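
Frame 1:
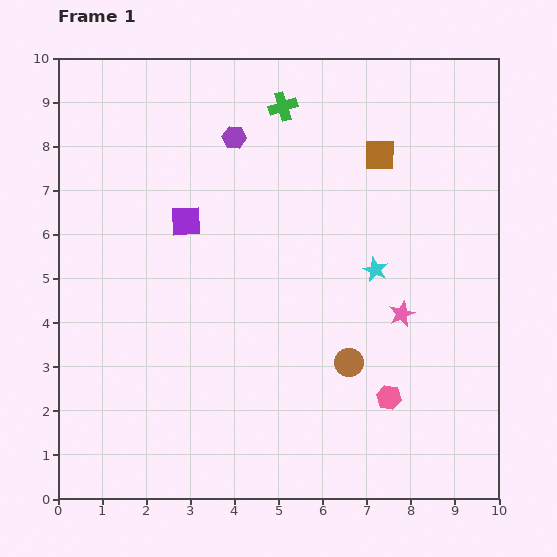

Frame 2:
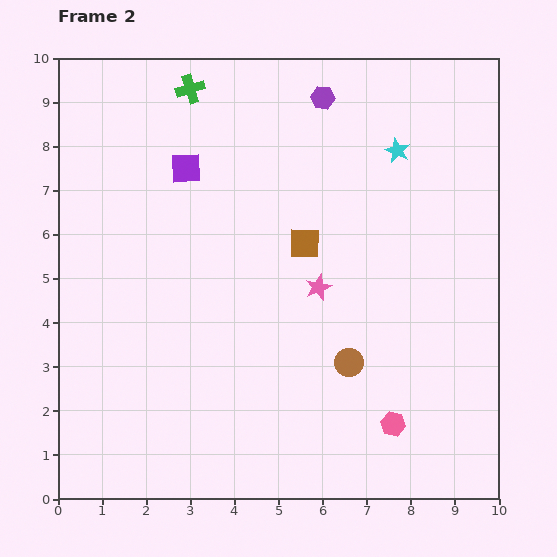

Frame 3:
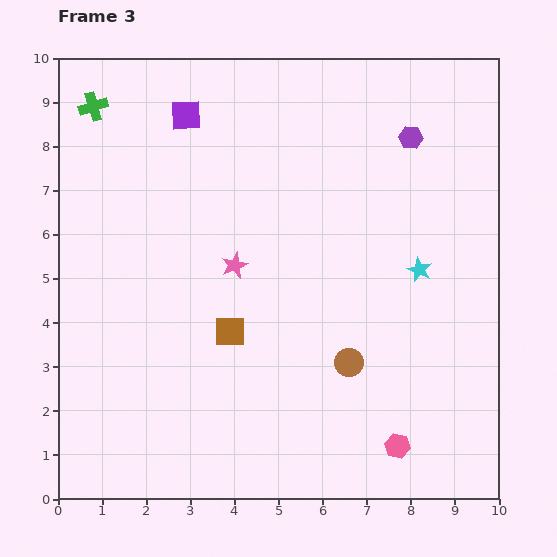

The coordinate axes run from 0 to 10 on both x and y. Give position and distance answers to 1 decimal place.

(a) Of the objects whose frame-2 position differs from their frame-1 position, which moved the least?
the pink hexagon

(moved 0.6)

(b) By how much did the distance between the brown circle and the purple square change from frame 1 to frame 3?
+1.8

Distance in frame 1: 4.9. Distance in frame 3: 6.7.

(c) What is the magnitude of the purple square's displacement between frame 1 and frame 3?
2.4

The purple square moved from (2.9, 6.3) to (2.9, 8.7), a distance of √(0.0² + 2.4²) ≈ 2.4.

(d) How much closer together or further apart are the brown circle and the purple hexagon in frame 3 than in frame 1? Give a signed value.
-0.4

Distance in frame 1: 5.7. Distance in frame 3: 5.3.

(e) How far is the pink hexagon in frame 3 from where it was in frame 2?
0.5

The pink hexagon moved from (7.6, 1.7) to (7.7, 1.2), a distance of √(0.1² + 0.5²) ≈ 0.5.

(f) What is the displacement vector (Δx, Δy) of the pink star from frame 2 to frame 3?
(-1.9, 0.5)

The pink star was at (5.9, 4.8) in frame 2 and (4.0, 5.3) in frame 3.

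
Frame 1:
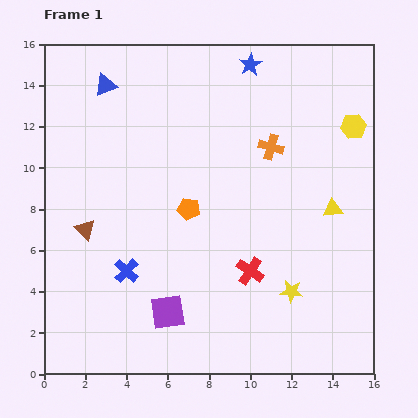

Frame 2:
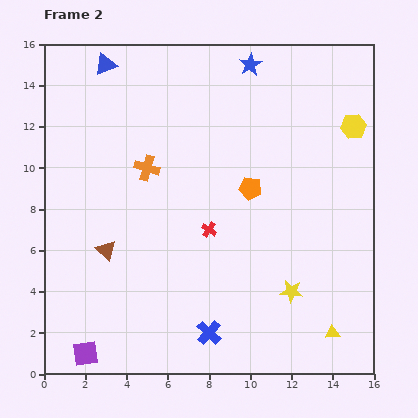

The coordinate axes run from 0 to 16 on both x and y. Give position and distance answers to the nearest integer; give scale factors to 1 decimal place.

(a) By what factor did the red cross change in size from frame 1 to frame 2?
0.6×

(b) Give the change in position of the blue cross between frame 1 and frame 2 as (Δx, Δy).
(4, -3)

The blue cross was at (4, 5) in frame 1 and (8, 2) in frame 2.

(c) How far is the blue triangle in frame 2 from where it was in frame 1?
1

The blue triangle moved from (3, 14) to (3, 15), a distance of √(0² + 1²) ≈ 1.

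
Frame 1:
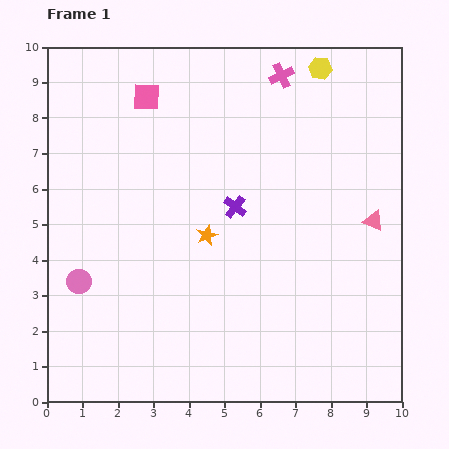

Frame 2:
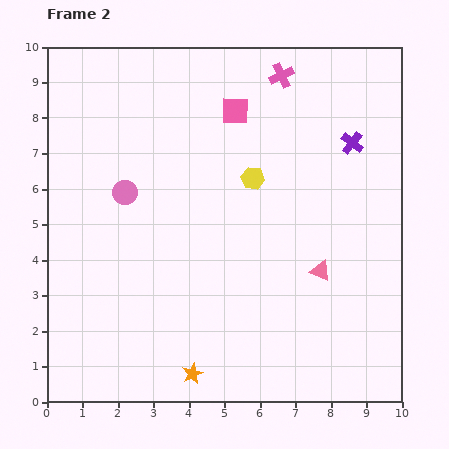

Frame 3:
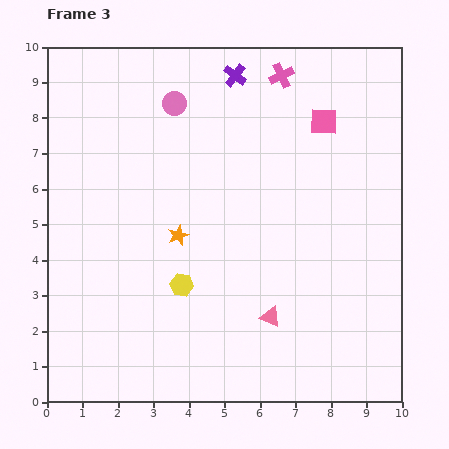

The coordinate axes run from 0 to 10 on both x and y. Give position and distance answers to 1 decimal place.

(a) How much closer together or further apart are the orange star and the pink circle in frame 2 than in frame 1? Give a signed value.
+1.6

Distance in frame 1: 3.8. Distance in frame 2: 5.4.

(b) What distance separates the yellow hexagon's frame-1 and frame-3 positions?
7.2

The yellow hexagon moved from (7.7, 9.4) to (3.8, 3.3), a distance of √(3.9² + 6.1²) ≈ 7.2.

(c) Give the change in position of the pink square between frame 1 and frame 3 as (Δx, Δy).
(5.0, -0.7)

The pink square was at (2.8, 8.6) in frame 1 and (7.8, 7.9) in frame 3.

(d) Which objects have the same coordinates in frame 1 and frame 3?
the pink cross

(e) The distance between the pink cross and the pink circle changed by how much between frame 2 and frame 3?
-2.4

Distance in frame 2: 5.5. Distance in frame 3: 3.1.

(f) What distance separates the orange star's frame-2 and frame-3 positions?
3.9

The orange star moved from (4.1, 0.8) to (3.7, 4.7), a distance of √(0.4² + 3.9²) ≈ 3.9.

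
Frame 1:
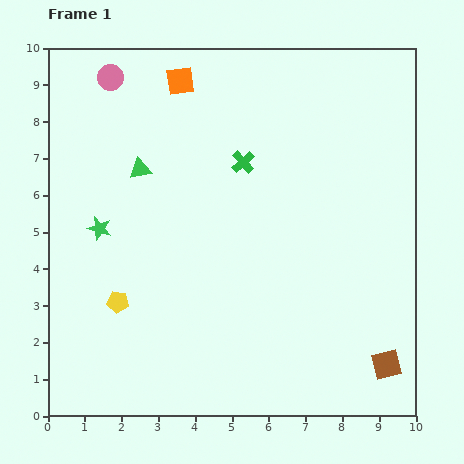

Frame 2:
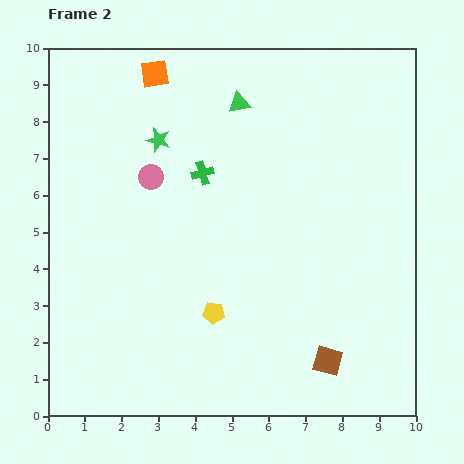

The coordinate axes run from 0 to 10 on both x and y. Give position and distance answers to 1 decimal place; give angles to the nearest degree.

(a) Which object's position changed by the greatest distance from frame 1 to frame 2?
the green triangle

(moved 3.2; next 2.9)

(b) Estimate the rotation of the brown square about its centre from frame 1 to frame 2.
30° clockwise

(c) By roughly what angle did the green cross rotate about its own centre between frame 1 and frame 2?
26° clockwise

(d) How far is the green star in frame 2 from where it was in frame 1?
2.9

The green star moved from (1.4, 5.1) to (3.0, 7.5), a distance of √(1.6² + 2.4²) ≈ 2.9.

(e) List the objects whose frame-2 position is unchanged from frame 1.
none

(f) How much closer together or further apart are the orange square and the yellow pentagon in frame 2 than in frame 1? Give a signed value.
+0.5

Distance in frame 1: 6.2. Distance in frame 2: 6.7.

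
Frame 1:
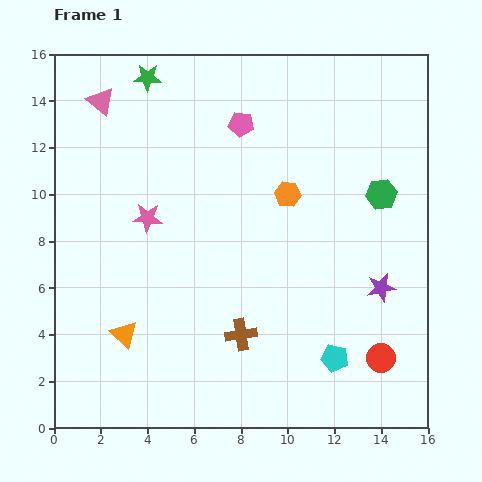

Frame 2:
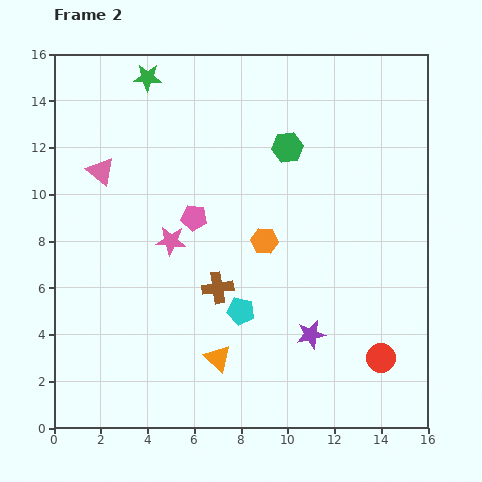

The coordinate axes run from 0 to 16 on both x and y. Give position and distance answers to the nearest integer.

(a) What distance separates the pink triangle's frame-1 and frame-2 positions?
3

The pink triangle moved from (2, 14) to (2, 11), a distance of √(0² + 3²) ≈ 3.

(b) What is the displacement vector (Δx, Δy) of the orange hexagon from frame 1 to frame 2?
(-1, -2)

The orange hexagon was at (10, 10) in frame 1 and (9, 8) in frame 2.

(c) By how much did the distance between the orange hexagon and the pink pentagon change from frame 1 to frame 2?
-1

Distance in frame 1: 4. Distance in frame 2: 3.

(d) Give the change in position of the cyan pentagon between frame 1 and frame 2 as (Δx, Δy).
(-4, 2)

The cyan pentagon was at (12, 3) in frame 1 and (8, 5) in frame 2.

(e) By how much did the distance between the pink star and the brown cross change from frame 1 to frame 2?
-3

Distance in frame 1: 6. Distance in frame 2: 3.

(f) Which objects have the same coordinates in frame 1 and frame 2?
the green star, the red circle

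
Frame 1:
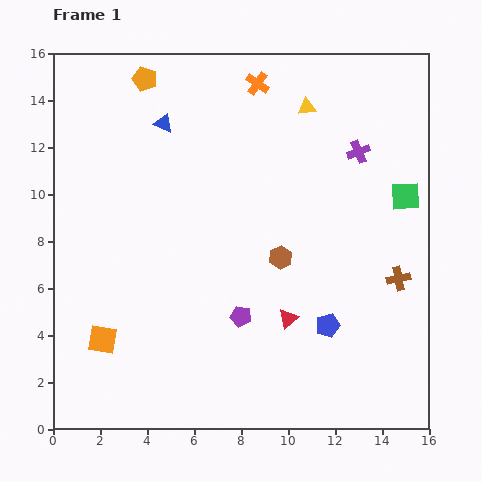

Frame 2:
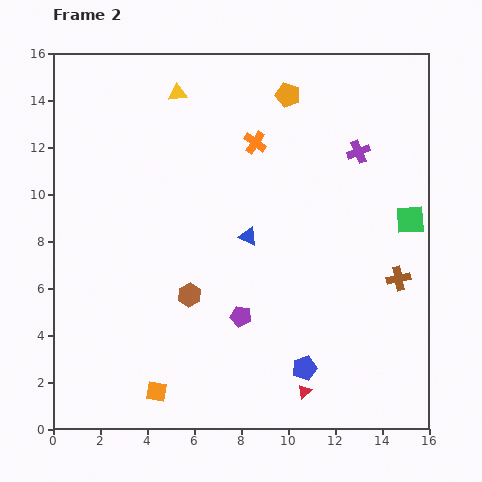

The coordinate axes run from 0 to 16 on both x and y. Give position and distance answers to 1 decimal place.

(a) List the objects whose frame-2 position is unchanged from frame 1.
the purple pentagon, the purple cross, the brown cross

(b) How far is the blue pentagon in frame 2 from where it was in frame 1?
2.1

The blue pentagon moved from (11.7, 4.4) to (10.7, 2.6), a distance of √(1.0² + 1.8²) ≈ 2.1.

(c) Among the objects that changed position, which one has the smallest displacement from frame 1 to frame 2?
the green square

(moved 1.0)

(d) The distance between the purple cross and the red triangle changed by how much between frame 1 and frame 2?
+2.8

Distance in frame 1: 7.7. Distance in frame 2: 10.5.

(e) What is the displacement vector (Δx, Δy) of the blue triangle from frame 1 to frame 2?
(3.6, -4.8)

The blue triangle was at (4.7, 13.0) in frame 1 and (8.3, 8.2) in frame 2.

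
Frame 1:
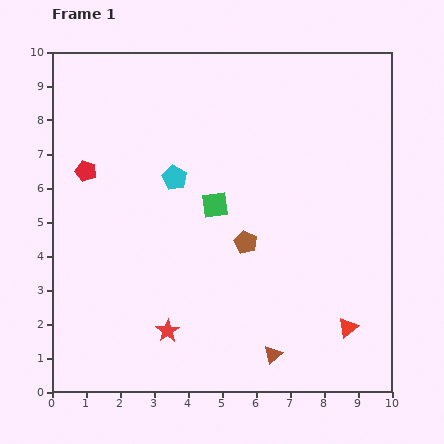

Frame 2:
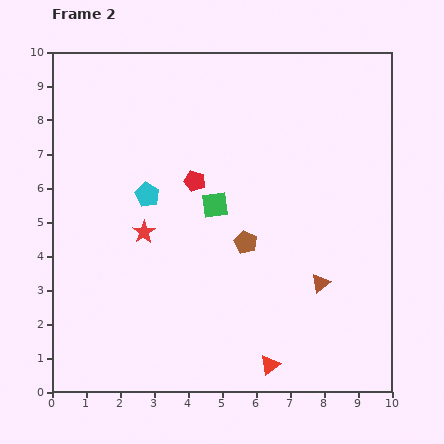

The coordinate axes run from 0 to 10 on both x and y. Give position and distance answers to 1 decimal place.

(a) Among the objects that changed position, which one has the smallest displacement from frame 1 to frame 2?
the cyan pentagon

(moved 0.9)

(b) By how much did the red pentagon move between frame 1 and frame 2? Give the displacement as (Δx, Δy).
(3.2, -0.3)

The red pentagon was at (1.0, 6.5) in frame 1 and (4.2, 6.2) in frame 2.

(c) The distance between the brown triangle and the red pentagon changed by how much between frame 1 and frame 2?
-2.9

Distance in frame 1: 7.7. Distance in frame 2: 4.8.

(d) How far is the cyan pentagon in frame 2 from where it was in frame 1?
0.9

The cyan pentagon moved from (3.6, 6.3) to (2.8, 5.8), a distance of √(0.8² + 0.5²) ≈ 0.9.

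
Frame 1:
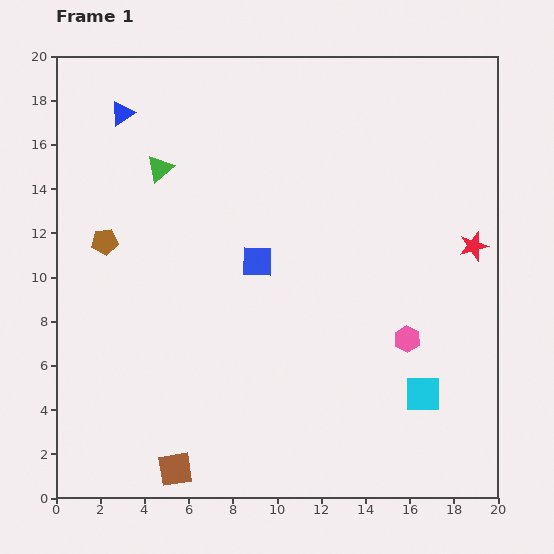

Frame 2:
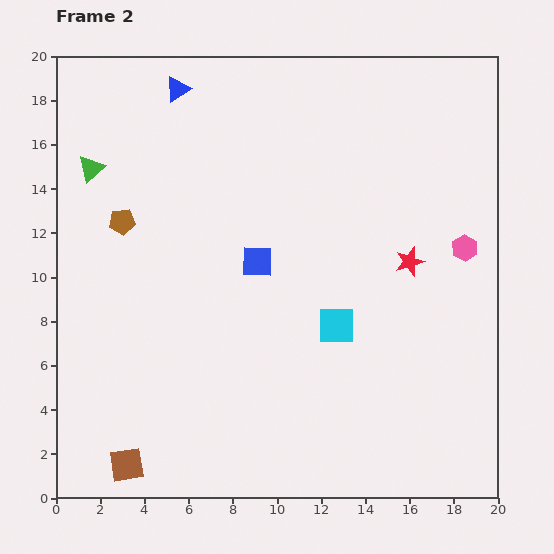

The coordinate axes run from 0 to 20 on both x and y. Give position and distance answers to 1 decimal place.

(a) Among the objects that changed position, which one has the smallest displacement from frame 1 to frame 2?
the brown pentagon

(moved 1.2)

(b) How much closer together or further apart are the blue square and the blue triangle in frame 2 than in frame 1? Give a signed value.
-0.5

Distance in frame 1: 9.1. Distance in frame 2: 8.6.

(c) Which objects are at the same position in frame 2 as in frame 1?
the blue square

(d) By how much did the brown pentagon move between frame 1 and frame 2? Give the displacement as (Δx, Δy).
(0.8, 0.9)

The brown pentagon was at (2.2, 11.6) in frame 1 and (3.0, 12.5) in frame 2.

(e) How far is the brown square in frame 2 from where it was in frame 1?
2.2

The brown square moved from (5.4, 1.3) to (3.2, 1.5), a distance of √(2.2² + 0.2²) ≈ 2.2.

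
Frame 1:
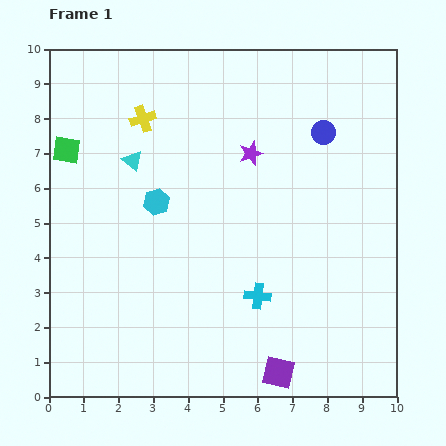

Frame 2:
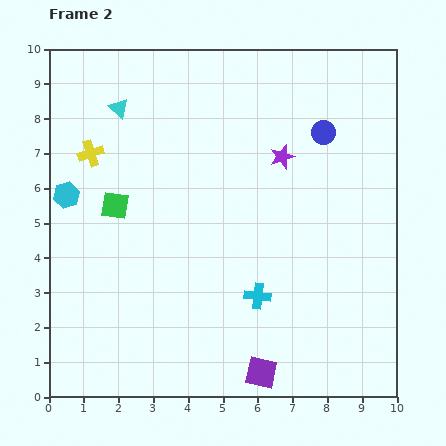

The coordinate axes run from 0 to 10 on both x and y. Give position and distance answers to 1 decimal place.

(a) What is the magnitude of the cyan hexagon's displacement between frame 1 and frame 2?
2.6

The cyan hexagon moved from (3.1, 5.6) to (0.5, 5.8), a distance of √(2.6² + 0.2²) ≈ 2.6.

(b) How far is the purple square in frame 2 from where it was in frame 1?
0.5

The purple square moved from (6.6, 0.7) to (6.1, 0.7), a distance of √(0.5² + 0.0²) ≈ 0.5.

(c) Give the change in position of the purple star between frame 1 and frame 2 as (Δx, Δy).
(0.9, -0.1)

The purple star was at (5.8, 7.0) in frame 1 and (6.7, 6.9) in frame 2.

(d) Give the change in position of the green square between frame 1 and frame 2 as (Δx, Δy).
(1.4, -1.6)

The green square was at (0.5, 7.1) in frame 1 and (1.9, 5.5) in frame 2.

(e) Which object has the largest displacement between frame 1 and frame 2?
the cyan hexagon

(moved 2.6; next 2.1)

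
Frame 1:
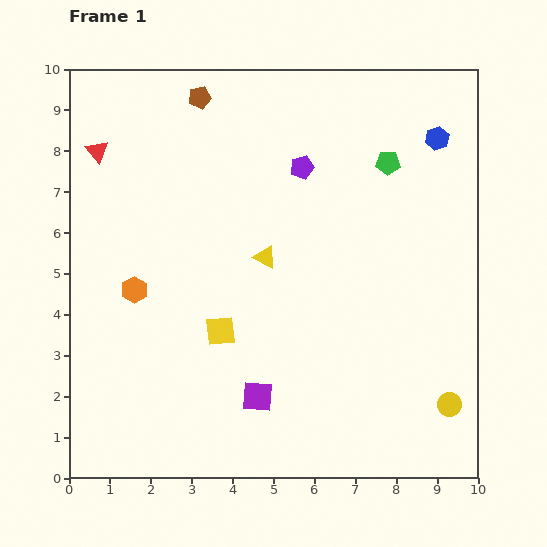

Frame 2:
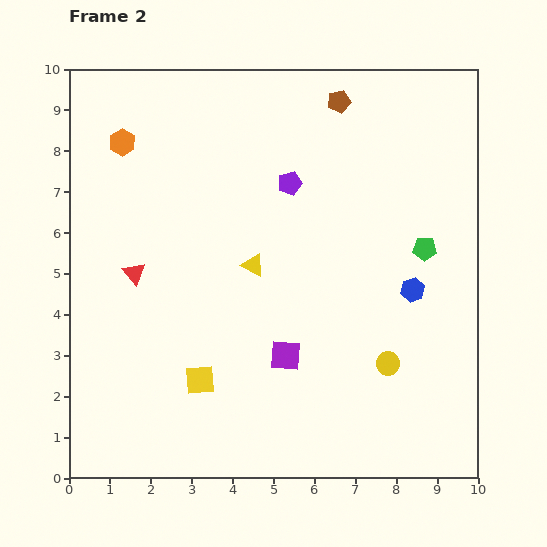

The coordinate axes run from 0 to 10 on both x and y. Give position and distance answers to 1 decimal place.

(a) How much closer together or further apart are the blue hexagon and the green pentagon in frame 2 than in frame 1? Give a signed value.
-0.3

Distance in frame 1: 1.3. Distance in frame 2: 1.0.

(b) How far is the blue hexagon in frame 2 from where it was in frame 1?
3.7

The blue hexagon moved from (9.0, 8.3) to (8.4, 4.6), a distance of √(0.6² + 3.7²) ≈ 3.7.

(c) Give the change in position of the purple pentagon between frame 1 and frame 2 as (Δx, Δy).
(-0.3, -0.4)

The purple pentagon was at (5.7, 7.6) in frame 1 and (5.4, 7.2) in frame 2.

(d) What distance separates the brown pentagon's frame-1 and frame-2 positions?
3.4

The brown pentagon moved from (3.2, 9.3) to (6.6, 9.2), a distance of √(3.4² + 0.1²) ≈ 3.4.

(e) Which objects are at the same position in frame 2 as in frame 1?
none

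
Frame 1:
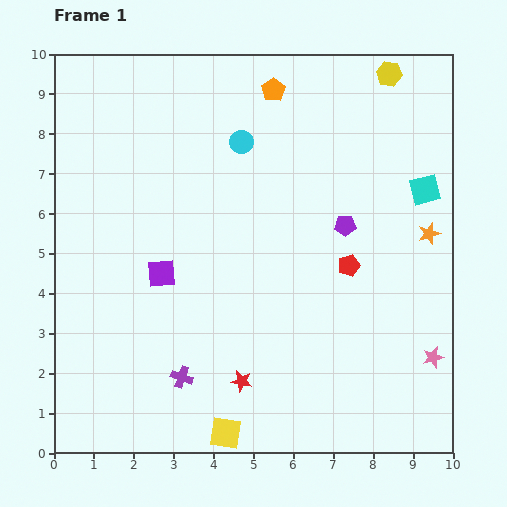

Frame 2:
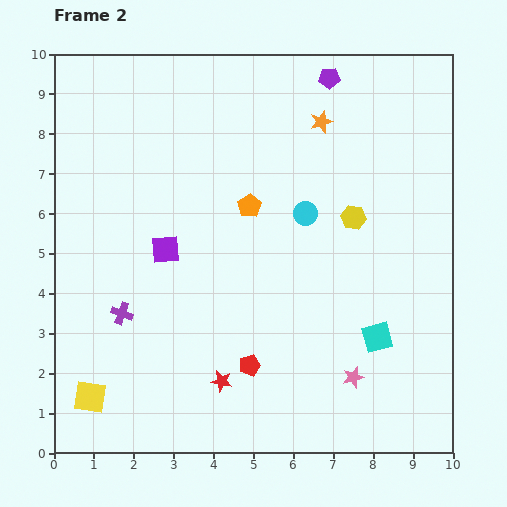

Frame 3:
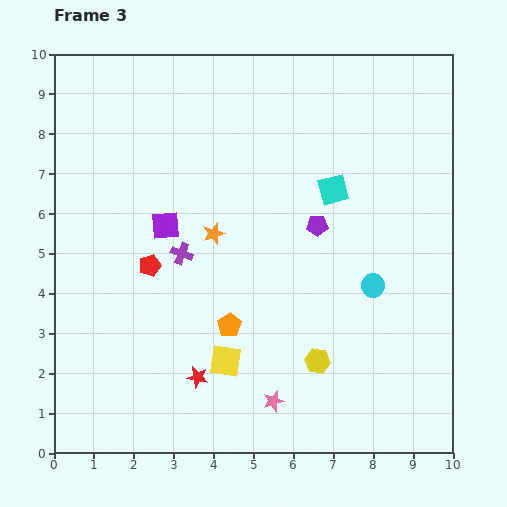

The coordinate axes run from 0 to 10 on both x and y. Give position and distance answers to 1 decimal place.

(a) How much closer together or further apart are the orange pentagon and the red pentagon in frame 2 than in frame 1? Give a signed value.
-0.8

Distance in frame 1: 4.8. Distance in frame 2: 4.0.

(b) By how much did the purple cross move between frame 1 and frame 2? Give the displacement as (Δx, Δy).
(-1.5, 1.6)

The purple cross was at (3.2, 1.9) in frame 1 and (1.7, 3.5) in frame 2.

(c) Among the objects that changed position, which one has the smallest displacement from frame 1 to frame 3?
the purple pentagon

(moved 0.7)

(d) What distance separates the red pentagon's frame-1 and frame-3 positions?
5.0

The red pentagon moved from (7.4, 4.7) to (2.4, 4.7), a distance of √(5.0² + 0.0²) ≈ 5.0.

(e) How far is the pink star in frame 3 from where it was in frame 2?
2.1

The pink star moved from (7.5, 1.9) to (5.5, 1.3), a distance of √(2.0² + 0.6²) ≈ 2.1.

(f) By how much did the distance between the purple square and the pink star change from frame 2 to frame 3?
-0.5

Distance in frame 2: 5.7. Distance in frame 3: 5.2.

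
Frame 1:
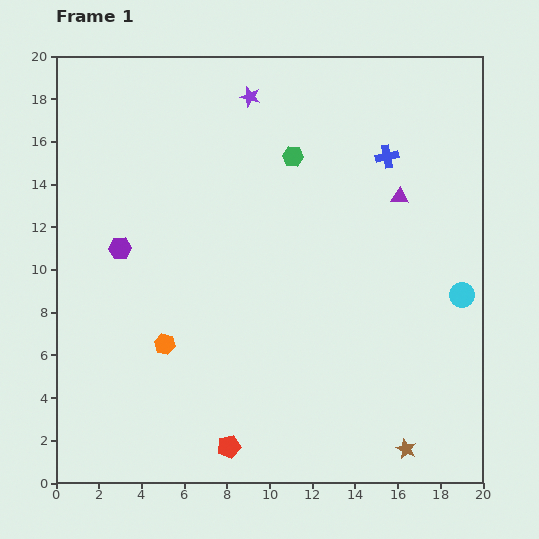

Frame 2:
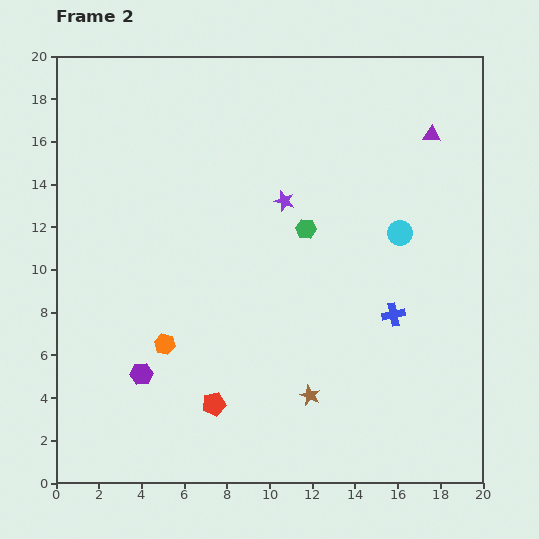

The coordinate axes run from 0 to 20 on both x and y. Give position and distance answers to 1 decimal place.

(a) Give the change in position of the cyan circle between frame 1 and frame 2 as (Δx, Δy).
(-2.9, 2.9)

The cyan circle was at (19.0, 8.8) in frame 1 and (16.1, 11.7) in frame 2.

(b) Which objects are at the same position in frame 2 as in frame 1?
the orange hexagon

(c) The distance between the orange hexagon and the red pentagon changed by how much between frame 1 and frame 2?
-2.1

Distance in frame 1: 5.7. Distance in frame 2: 3.6.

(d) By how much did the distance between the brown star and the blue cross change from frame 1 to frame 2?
-8.3

Distance in frame 1: 13.7. Distance in frame 2: 5.4.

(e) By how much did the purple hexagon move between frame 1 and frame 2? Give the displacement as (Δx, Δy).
(1.0, -5.9)

The purple hexagon was at (3.0, 11.0) in frame 1 and (4.0, 5.1) in frame 2.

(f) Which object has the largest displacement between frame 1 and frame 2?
the blue cross

(moved 7.4; next 6.0)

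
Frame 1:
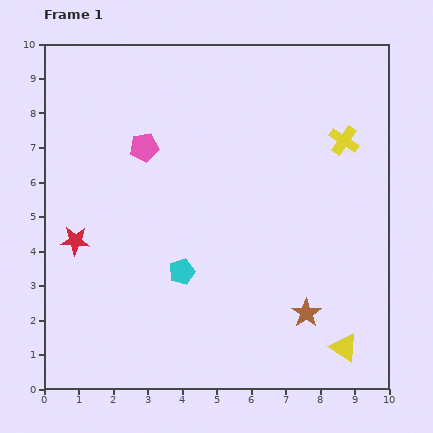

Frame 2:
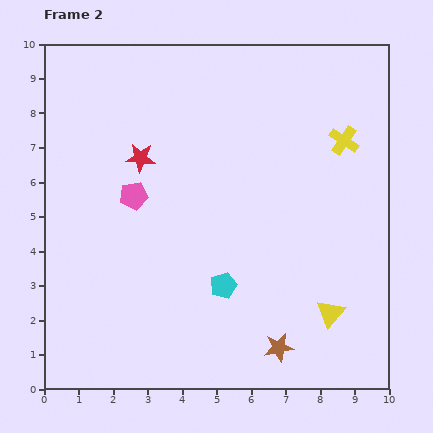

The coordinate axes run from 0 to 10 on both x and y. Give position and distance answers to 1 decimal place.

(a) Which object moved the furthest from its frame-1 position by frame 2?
the red star

(moved 3.1; next 1.4)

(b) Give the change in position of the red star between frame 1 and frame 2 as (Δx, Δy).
(1.9, 2.4)

The red star was at (0.9, 4.3) in frame 1 and (2.8, 6.7) in frame 2.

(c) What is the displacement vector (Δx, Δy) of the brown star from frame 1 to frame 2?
(-0.8, -1.0)

The brown star was at (7.6, 2.2) in frame 1 and (6.8, 1.2) in frame 2.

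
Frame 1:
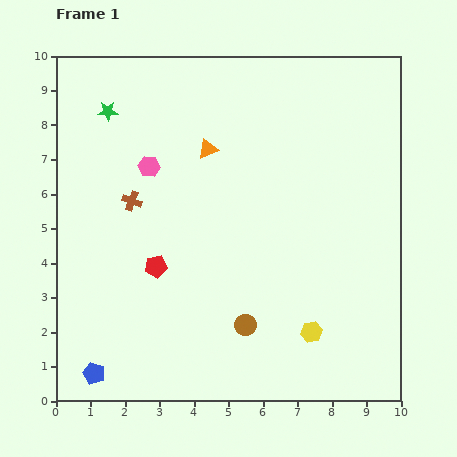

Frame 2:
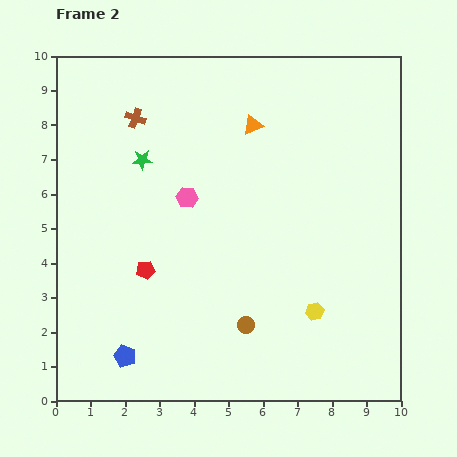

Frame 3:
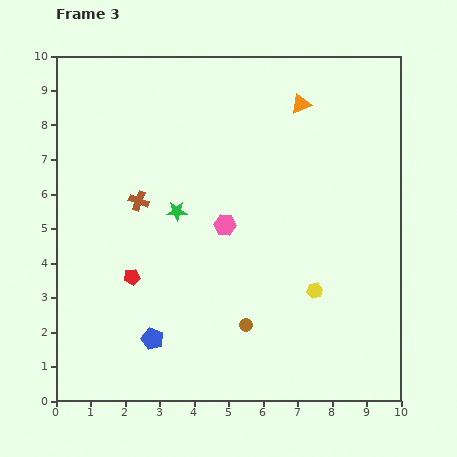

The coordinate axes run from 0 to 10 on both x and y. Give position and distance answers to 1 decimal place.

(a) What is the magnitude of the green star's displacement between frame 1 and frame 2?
1.7

The green star moved from (1.5, 8.4) to (2.5, 7.0), a distance of √(1.0² + 1.4²) ≈ 1.7.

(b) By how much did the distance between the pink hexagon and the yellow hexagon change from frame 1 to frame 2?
-1.7

Distance in frame 1: 6.7. Distance in frame 2: 5.0.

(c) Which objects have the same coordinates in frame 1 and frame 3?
the brown circle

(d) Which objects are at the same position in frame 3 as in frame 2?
the brown circle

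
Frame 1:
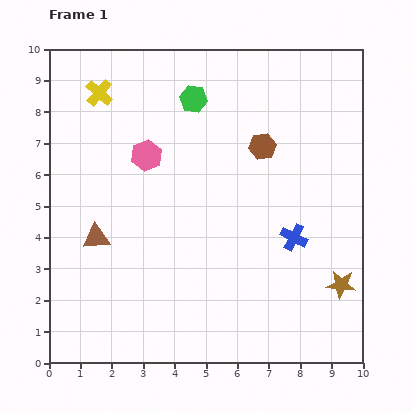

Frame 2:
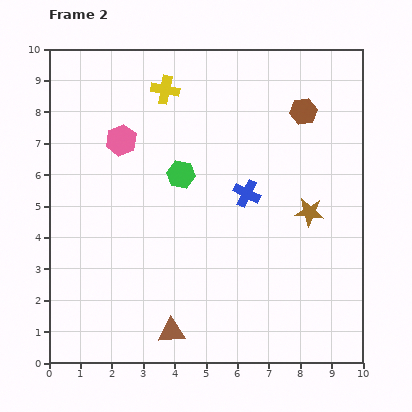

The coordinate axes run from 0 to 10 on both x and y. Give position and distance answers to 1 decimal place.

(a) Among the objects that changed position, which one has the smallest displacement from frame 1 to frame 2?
the pink hexagon

(moved 0.9)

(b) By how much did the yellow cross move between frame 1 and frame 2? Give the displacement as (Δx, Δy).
(2.1, 0.1)

The yellow cross was at (1.6, 8.6) in frame 1 and (3.7, 8.7) in frame 2.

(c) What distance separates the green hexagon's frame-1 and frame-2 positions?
2.4

The green hexagon moved from (4.6, 8.4) to (4.2, 6.0), a distance of √(0.4² + 2.4²) ≈ 2.4.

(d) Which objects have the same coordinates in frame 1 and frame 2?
none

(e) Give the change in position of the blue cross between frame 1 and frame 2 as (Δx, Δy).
(-1.5, 1.4)

The blue cross was at (7.8, 4.0) in frame 1 and (6.3, 5.4) in frame 2.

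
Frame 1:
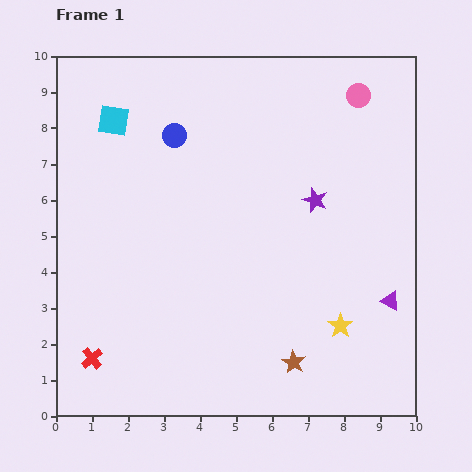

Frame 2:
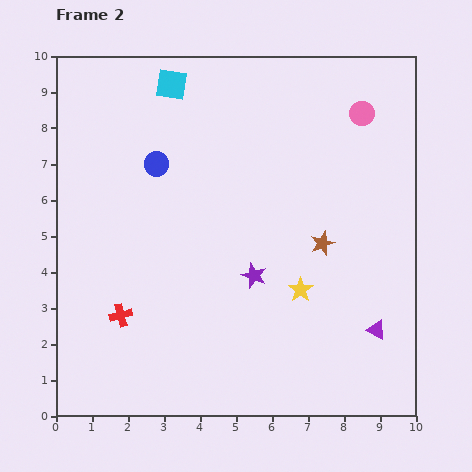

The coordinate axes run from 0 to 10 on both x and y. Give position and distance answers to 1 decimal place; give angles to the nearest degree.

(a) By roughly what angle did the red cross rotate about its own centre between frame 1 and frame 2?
25° clockwise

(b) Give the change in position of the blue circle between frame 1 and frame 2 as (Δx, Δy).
(-0.5, -0.8)

The blue circle was at (3.3, 7.8) in frame 1 and (2.8, 7.0) in frame 2.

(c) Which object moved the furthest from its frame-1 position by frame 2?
the brown star

(moved 3.4; next 2.7)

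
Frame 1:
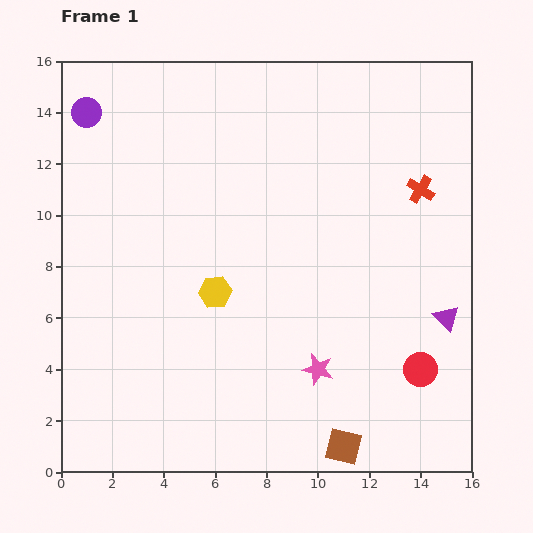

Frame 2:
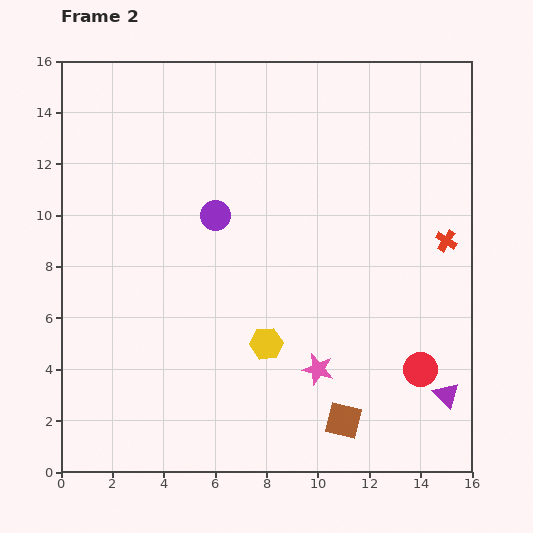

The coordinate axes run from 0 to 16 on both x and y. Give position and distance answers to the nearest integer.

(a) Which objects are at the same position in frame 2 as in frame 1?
the red circle, the pink star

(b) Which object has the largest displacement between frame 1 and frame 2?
the purple circle

(moved 6; next 3)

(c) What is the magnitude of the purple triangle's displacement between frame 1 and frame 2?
3

The purple triangle moved from (15, 6) to (15, 3), a distance of √(0² + 3²) ≈ 3.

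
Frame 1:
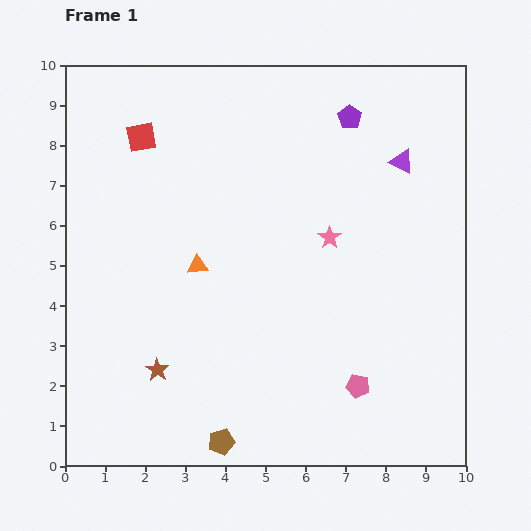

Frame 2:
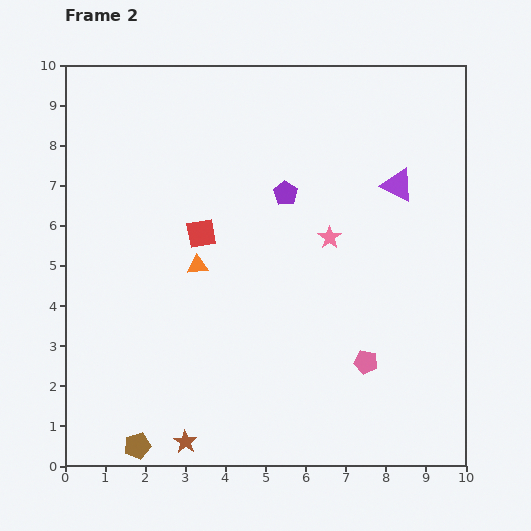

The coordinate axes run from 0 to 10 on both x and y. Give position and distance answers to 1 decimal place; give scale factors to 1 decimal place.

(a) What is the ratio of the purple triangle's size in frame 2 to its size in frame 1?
1.4×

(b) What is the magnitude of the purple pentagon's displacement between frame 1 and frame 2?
2.5

The purple pentagon moved from (7.1, 8.7) to (5.5, 6.8), a distance of √(1.6² + 1.9²) ≈ 2.5.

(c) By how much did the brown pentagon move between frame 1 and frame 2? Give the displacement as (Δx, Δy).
(-2.1, -0.1)

The brown pentagon was at (3.9, 0.6) in frame 1 and (1.8, 0.5) in frame 2.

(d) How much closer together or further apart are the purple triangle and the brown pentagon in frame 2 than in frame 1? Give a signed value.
+0.9

Distance in frame 1: 8.3. Distance in frame 2: 9.2.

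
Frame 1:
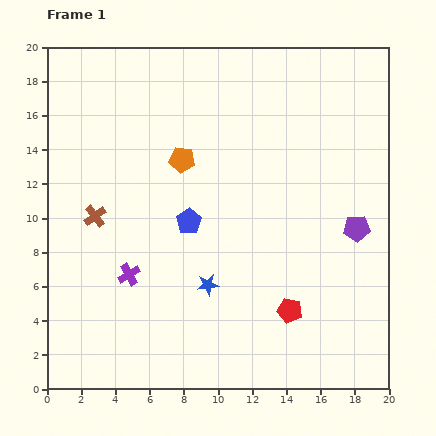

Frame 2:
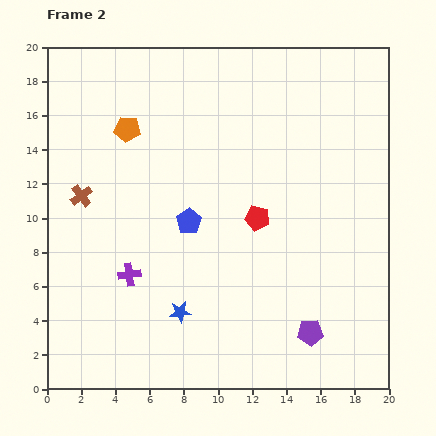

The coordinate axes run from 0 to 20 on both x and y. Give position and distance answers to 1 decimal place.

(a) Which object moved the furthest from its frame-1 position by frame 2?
the purple pentagon

(moved 6.7; next 5.7)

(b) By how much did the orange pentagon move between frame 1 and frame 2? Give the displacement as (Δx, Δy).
(-3.2, 1.8)

The orange pentagon was at (7.9, 13.4) in frame 1 and (4.7, 15.2) in frame 2.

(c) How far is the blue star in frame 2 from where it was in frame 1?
2.3

The blue star moved from (9.4, 6.1) to (7.8, 4.5), a distance of √(1.6² + 1.6²) ≈ 2.3.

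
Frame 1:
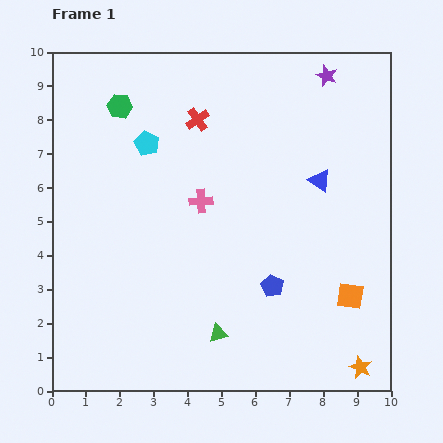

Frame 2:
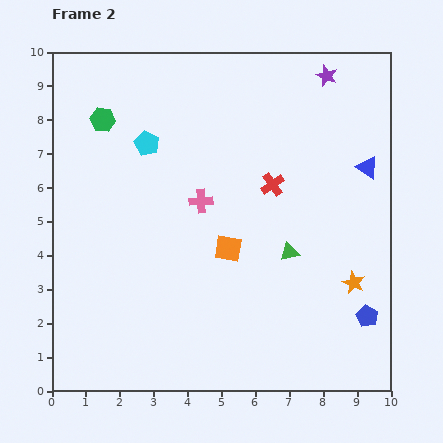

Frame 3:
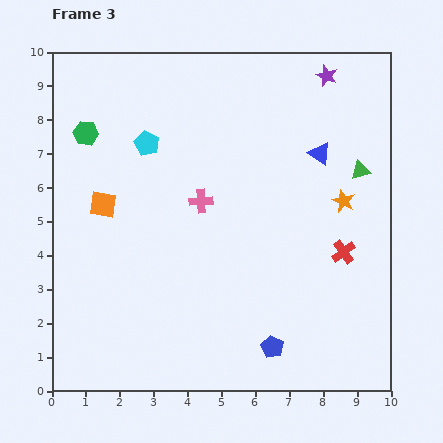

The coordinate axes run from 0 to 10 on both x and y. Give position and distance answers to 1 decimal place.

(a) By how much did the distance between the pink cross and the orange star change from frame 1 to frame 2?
-1.7

Distance in frame 1: 6.8. Distance in frame 2: 5.1.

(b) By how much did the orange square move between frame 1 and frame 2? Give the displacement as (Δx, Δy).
(-3.6, 1.4)

The orange square was at (8.8, 2.8) in frame 1 and (5.2, 4.2) in frame 2.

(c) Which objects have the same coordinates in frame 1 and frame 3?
the purple star, the pink cross, the cyan pentagon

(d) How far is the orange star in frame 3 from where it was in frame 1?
4.9

The orange star moved from (9.1, 0.7) to (8.6, 5.6), a distance of √(0.5² + 4.9²) ≈ 4.9.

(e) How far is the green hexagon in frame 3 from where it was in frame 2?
0.6

The green hexagon moved from (1.5, 8.0) to (1.0, 7.6), a distance of √(0.5² + 0.4²) ≈ 0.6.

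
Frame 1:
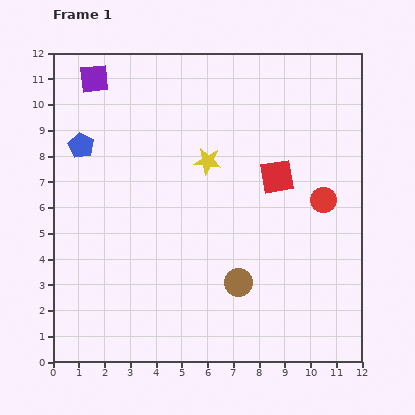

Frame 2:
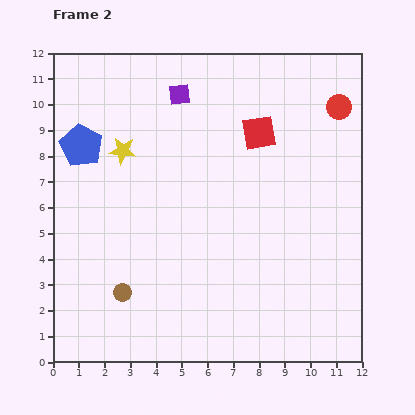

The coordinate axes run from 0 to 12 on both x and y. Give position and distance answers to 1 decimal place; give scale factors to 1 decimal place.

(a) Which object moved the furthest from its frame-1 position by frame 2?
the brown circle

(moved 4.5; next 3.6)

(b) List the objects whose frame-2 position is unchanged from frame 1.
the blue pentagon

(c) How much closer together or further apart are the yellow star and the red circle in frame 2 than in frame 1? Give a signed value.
+3.9

Distance in frame 1: 4.7. Distance in frame 2: 8.6.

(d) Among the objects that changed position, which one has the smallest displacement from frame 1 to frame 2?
the red square

(moved 1.8)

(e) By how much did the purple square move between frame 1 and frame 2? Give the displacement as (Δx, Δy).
(3.3, -0.6)

The purple square was at (1.6, 11.0) in frame 1 and (4.9, 10.4) in frame 2.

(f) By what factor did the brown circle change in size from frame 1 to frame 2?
0.7×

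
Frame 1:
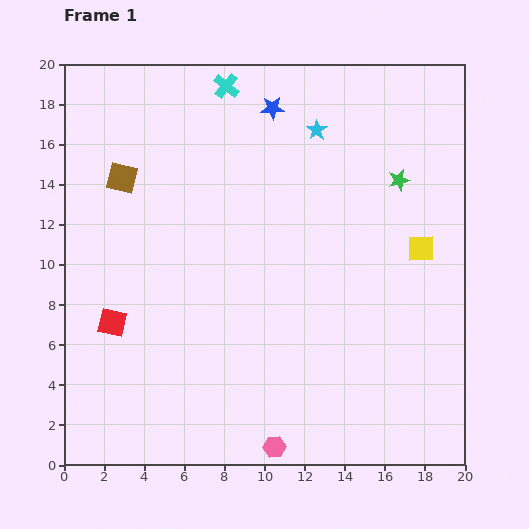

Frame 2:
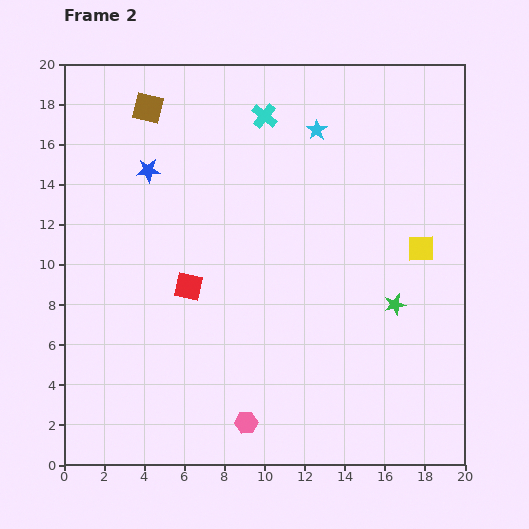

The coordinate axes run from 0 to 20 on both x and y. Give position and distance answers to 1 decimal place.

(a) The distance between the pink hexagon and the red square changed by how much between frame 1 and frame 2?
-2.8

Distance in frame 1: 10.2. Distance in frame 2: 7.4.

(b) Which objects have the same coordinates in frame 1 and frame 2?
the yellow square, the cyan star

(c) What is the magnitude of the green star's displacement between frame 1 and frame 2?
6.2

The green star moved from (16.7, 14.2) to (16.5, 8.0), a distance of √(0.2² + 6.2²) ≈ 6.2.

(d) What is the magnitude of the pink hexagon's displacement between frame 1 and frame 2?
1.8

The pink hexagon moved from (10.5, 0.9) to (9.1, 2.1), a distance of √(1.4² + 1.2²) ≈ 1.8.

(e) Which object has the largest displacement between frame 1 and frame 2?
the blue star

(moved 6.9; next 6.2)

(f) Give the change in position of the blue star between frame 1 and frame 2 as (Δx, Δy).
(-6.2, -3.1)

The blue star was at (10.4, 17.8) in frame 1 and (4.2, 14.7) in frame 2.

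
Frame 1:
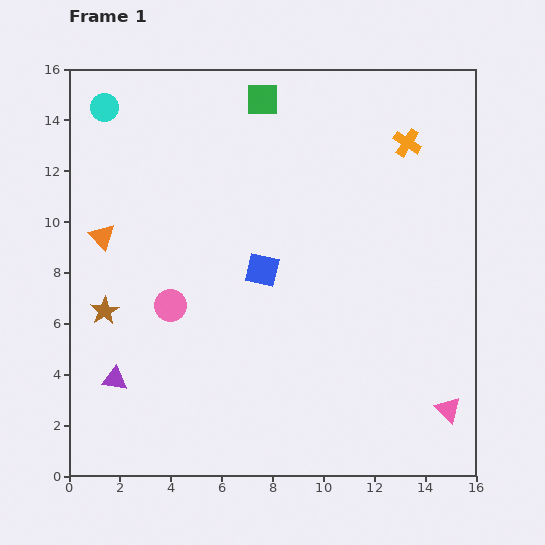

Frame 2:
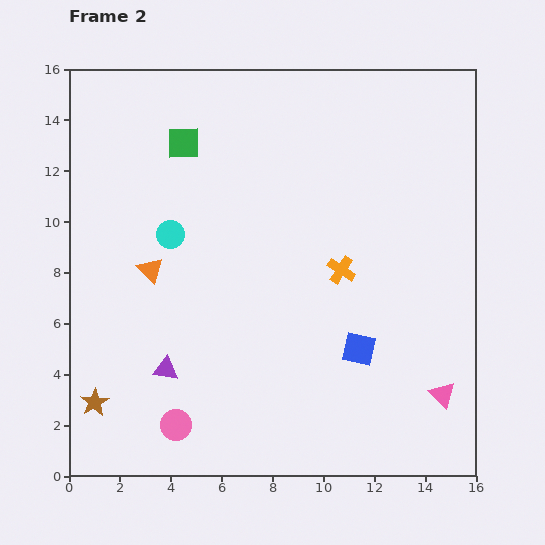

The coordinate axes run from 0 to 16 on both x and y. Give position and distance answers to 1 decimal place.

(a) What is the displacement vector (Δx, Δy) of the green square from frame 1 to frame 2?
(-3.1, -1.7)

The green square was at (7.6, 14.8) in frame 1 and (4.5, 13.1) in frame 2.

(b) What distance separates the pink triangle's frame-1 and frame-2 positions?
0.6

The pink triangle moved from (14.9, 2.6) to (14.7, 3.2), a distance of √(0.2² + 0.6²) ≈ 0.6.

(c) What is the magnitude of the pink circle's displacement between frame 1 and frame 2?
4.7

The pink circle moved from (4.0, 6.7) to (4.2, 2.0), a distance of √(0.2² + 4.7²) ≈ 4.7.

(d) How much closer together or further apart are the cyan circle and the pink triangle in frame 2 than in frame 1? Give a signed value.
-5.6

Distance in frame 1: 18.0. Distance in frame 2: 12.4.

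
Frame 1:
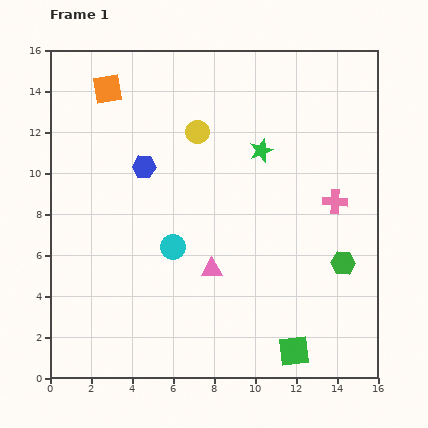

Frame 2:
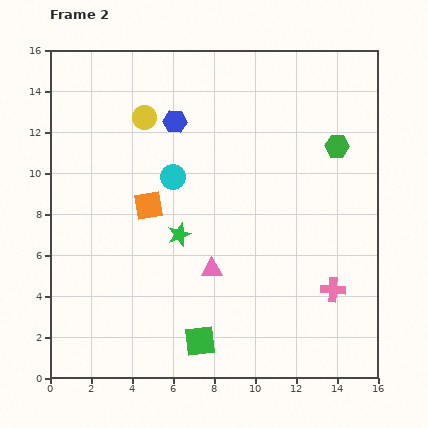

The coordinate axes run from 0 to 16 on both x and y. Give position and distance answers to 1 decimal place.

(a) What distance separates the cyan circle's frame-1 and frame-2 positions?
3.4

The cyan circle moved from (6.0, 6.4) to (6.0, 9.8), a distance of √(0.0² + 3.4²) ≈ 3.4.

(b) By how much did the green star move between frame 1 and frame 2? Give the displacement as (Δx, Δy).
(-4.0, -4.1)

The green star was at (10.3, 11.1) in frame 1 and (6.3, 7.0) in frame 2.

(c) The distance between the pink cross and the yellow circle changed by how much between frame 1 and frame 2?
+5.0

Distance in frame 1: 7.5. Distance in frame 2: 12.5.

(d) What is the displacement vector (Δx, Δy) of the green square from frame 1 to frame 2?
(-4.6, 0.5)

The green square was at (11.9, 1.3) in frame 1 and (7.3, 1.8) in frame 2.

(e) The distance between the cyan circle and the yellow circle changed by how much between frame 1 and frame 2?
-2.5

Distance in frame 1: 5.7. Distance in frame 2: 3.2.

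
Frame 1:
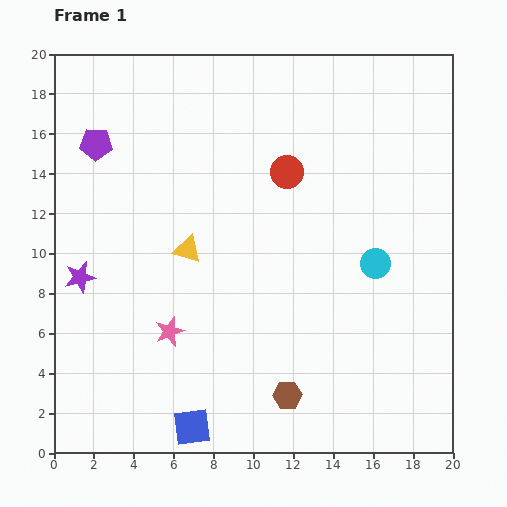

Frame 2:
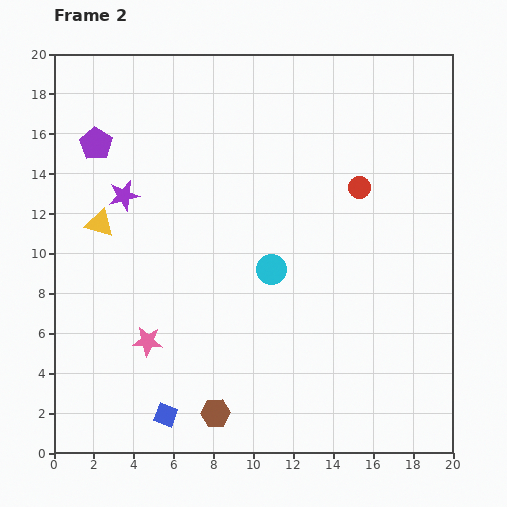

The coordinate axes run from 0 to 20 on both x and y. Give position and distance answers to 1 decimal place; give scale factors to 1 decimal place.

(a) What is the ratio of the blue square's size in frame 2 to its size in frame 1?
0.6×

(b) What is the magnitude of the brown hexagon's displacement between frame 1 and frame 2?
3.7

The brown hexagon moved from (11.7, 2.9) to (8.1, 2.0), a distance of √(3.6² + 0.9²) ≈ 3.7.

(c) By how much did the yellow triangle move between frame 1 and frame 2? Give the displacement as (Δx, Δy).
(-4.4, 1.3)

The yellow triangle was at (6.7, 10.2) in frame 1 and (2.3, 11.5) in frame 2.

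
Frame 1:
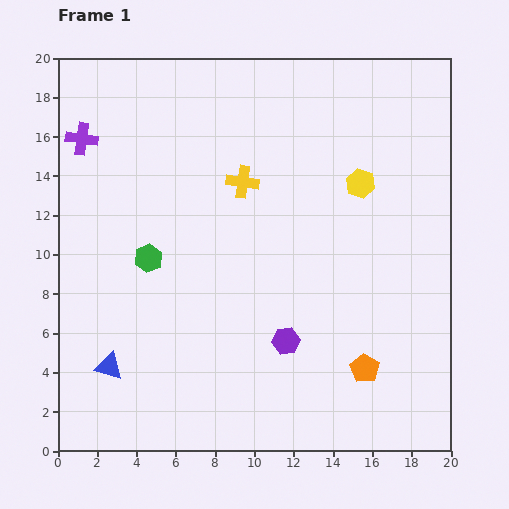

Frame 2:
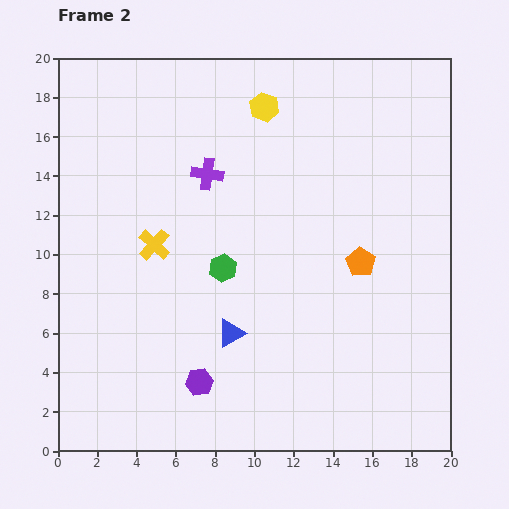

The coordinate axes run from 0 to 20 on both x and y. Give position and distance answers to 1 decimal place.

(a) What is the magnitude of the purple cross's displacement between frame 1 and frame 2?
6.6

The purple cross moved from (1.2, 15.9) to (7.6, 14.1), a distance of √(6.4² + 1.8²) ≈ 6.6.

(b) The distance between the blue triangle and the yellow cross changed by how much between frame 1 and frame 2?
-5.6

Distance in frame 1: 11.6. Distance in frame 2: 6.0.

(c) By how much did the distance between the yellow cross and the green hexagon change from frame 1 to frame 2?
-2.5

Distance in frame 1: 6.2. Distance in frame 2: 3.7.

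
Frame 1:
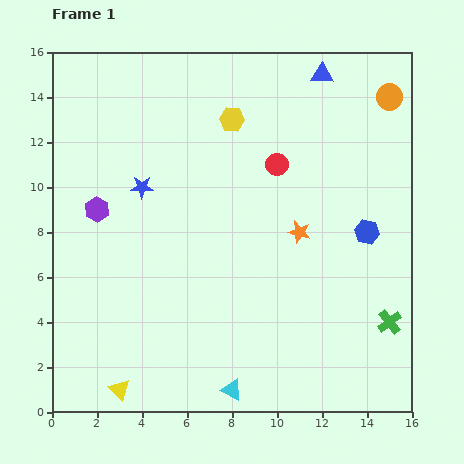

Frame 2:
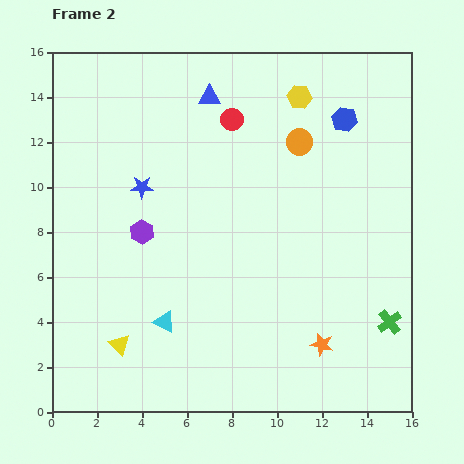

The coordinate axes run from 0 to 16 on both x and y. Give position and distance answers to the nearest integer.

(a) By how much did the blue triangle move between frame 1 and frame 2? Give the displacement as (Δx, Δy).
(-5, -1)

The blue triangle was at (12, 15) in frame 1 and (7, 14) in frame 2.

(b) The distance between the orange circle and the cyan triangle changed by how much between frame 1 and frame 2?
-5

Distance in frame 1: 15. Distance in frame 2: 10.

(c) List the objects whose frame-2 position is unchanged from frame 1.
the green cross, the blue star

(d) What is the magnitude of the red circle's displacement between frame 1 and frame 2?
3

The red circle moved from (10, 11) to (8, 13), a distance of √(2² + 2²) ≈ 3.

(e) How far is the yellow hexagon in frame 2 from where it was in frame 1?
3

The yellow hexagon moved from (8, 13) to (11, 14), a distance of √(3² + 1²) ≈ 3.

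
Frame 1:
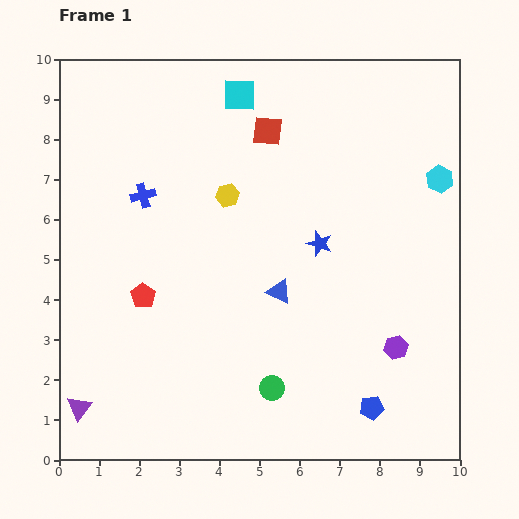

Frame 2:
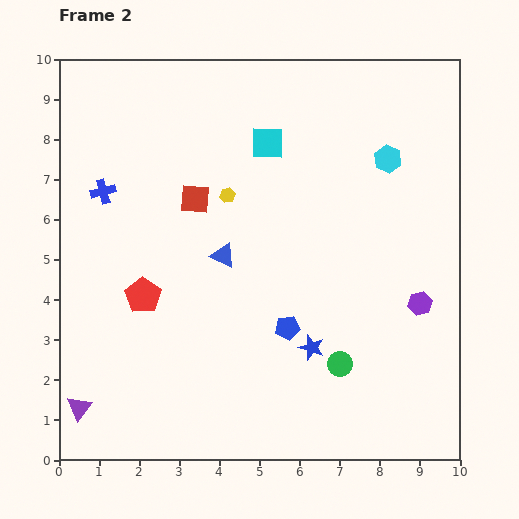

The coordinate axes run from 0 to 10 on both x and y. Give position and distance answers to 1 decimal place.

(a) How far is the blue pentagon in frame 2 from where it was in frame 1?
2.9

The blue pentagon moved from (7.8, 1.3) to (5.7, 3.3), a distance of √(2.1² + 2.0²) ≈ 2.9.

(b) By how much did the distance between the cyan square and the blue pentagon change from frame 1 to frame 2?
-3.9

Distance in frame 1: 8.5. Distance in frame 2: 4.6.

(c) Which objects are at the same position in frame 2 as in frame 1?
the purple triangle, the red pentagon, the yellow hexagon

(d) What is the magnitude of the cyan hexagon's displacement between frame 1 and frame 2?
1.4

The cyan hexagon moved from (9.5, 7.0) to (8.2, 7.5), a distance of √(1.3² + 0.5²) ≈ 1.4.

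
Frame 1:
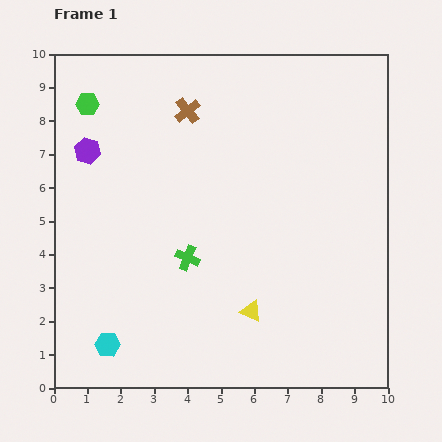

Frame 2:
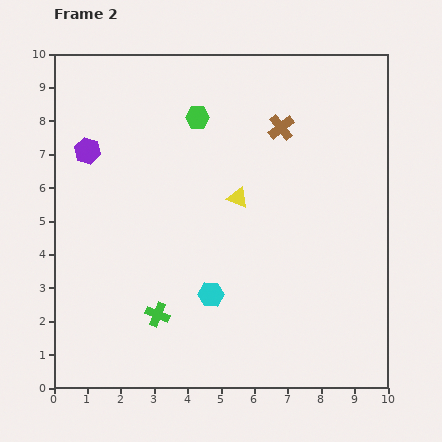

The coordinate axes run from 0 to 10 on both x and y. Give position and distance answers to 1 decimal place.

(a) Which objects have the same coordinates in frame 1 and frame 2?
the purple hexagon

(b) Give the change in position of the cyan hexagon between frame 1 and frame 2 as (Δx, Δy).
(3.1, 1.5)

The cyan hexagon was at (1.6, 1.3) in frame 1 and (4.7, 2.8) in frame 2.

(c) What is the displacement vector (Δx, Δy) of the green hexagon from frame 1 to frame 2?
(3.3, -0.4)

The green hexagon was at (1.0, 8.5) in frame 1 and (4.3, 8.1) in frame 2.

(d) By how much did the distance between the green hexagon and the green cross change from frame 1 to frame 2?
+0.5

Distance in frame 1: 5.5. Distance in frame 2: 6.0.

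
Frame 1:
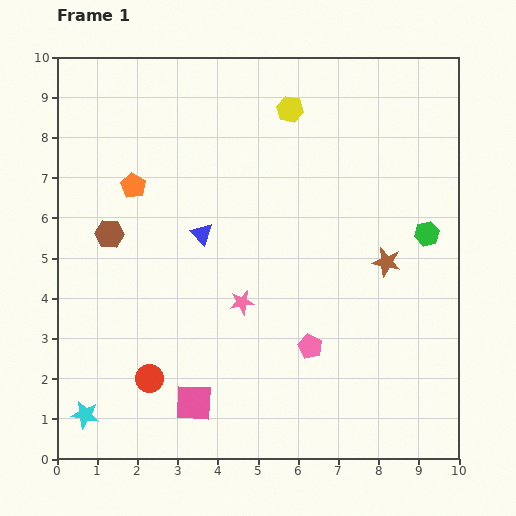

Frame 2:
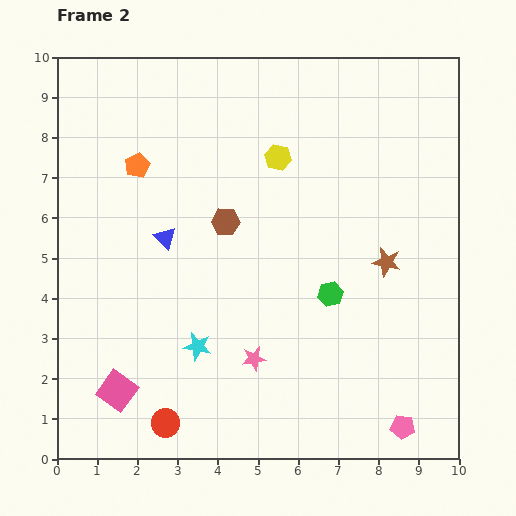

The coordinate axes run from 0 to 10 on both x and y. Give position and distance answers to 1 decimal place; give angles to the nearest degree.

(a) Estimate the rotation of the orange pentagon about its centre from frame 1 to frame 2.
17° clockwise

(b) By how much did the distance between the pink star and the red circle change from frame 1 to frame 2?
-0.3

Distance in frame 1: 3.0. Distance in frame 2: 2.7.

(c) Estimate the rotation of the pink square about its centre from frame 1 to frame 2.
33° clockwise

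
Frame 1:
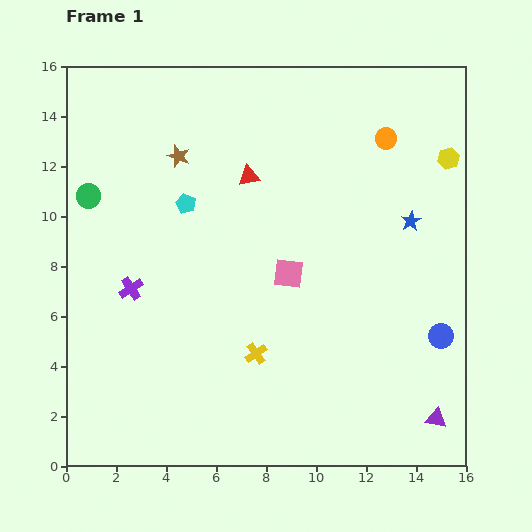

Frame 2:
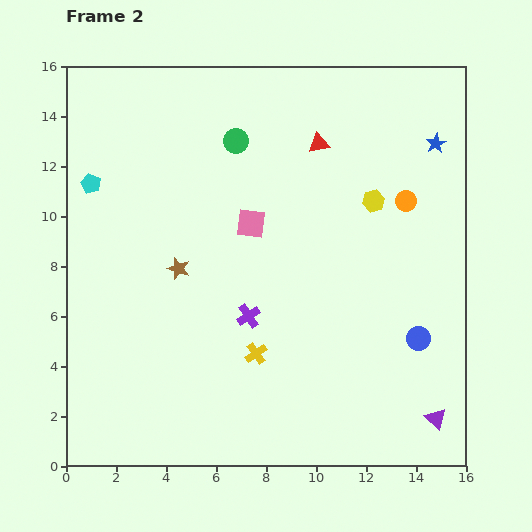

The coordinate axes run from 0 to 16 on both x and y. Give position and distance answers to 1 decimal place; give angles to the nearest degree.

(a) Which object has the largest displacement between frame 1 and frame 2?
the green circle

(moved 6.3; next 4.8)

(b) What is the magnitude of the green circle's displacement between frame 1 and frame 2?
6.3

The green circle moved from (0.9, 10.8) to (6.8, 13.0), a distance of √(5.9² + 2.2²) ≈ 6.3.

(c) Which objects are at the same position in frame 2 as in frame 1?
the purple triangle, the yellow cross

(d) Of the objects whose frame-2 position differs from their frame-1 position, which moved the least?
the blue circle

(moved 0.9)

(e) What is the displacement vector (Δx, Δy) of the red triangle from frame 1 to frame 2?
(2.8, 1.3)

The red triangle was at (7.3, 11.6) in frame 1 and (10.1, 12.9) in frame 2.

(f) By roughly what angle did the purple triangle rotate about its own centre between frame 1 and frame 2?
31° clockwise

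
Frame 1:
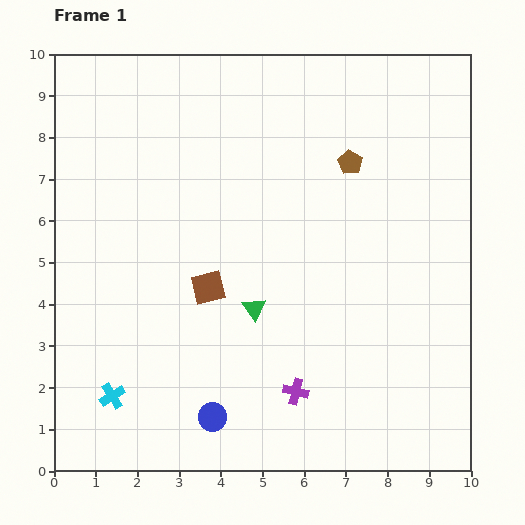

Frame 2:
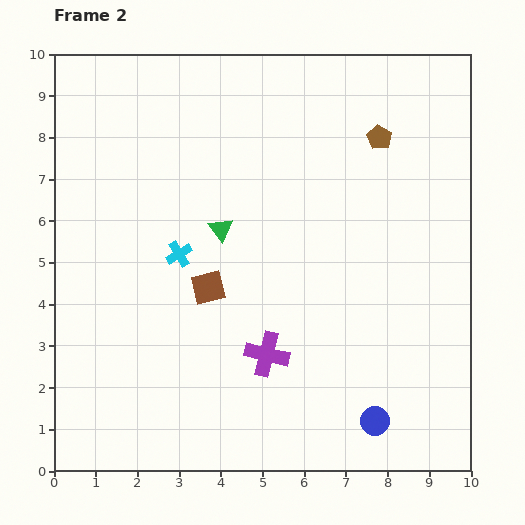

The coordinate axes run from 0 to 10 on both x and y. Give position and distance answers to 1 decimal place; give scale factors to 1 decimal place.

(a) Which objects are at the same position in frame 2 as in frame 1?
the brown square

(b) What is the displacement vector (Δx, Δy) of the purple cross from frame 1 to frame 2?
(-0.7, 0.9)

The purple cross was at (5.8, 1.9) in frame 1 and (5.1, 2.8) in frame 2.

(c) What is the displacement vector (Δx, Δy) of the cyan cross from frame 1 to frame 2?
(1.6, 3.4)

The cyan cross was at (1.4, 1.8) in frame 1 and (3.0, 5.2) in frame 2.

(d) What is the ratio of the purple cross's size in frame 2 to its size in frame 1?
1.7×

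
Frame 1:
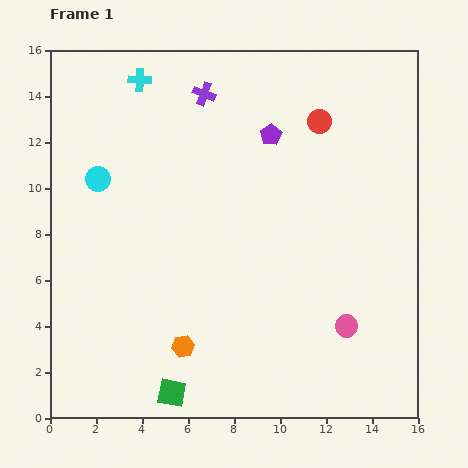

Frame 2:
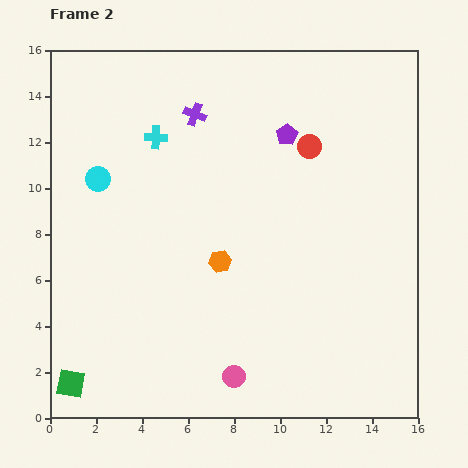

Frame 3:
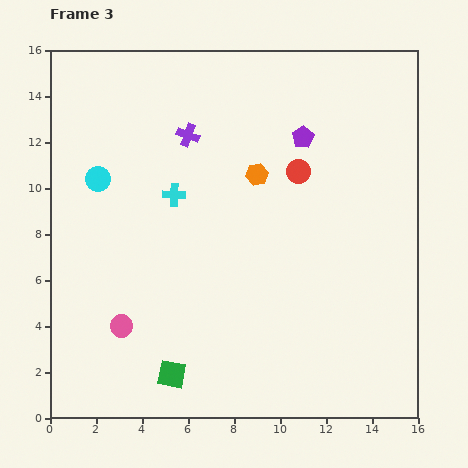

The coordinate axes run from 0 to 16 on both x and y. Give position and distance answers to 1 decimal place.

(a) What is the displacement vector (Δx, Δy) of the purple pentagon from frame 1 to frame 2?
(0.7, 0.0)

The purple pentagon was at (9.6, 12.3) in frame 1 and (10.3, 12.3) in frame 2.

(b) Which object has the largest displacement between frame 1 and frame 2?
the pink circle

(moved 5.4; next 4.4)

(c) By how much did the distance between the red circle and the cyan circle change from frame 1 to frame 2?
-0.6

Distance in frame 1: 9.9. Distance in frame 2: 9.3.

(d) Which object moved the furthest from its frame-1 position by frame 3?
the pink circle

(moved 9.8; next 8.2)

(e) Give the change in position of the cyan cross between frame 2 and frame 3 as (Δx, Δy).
(0.8, -2.5)

The cyan cross was at (4.6, 12.2) in frame 2 and (5.4, 9.7) in frame 3.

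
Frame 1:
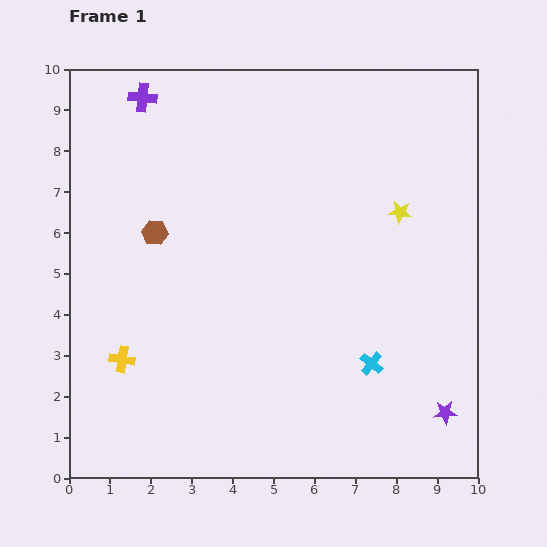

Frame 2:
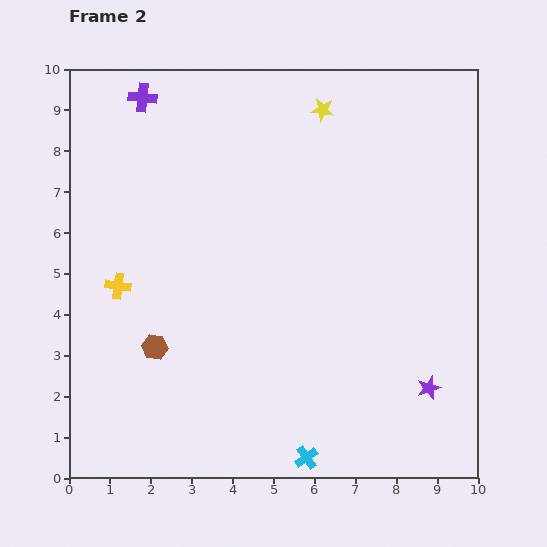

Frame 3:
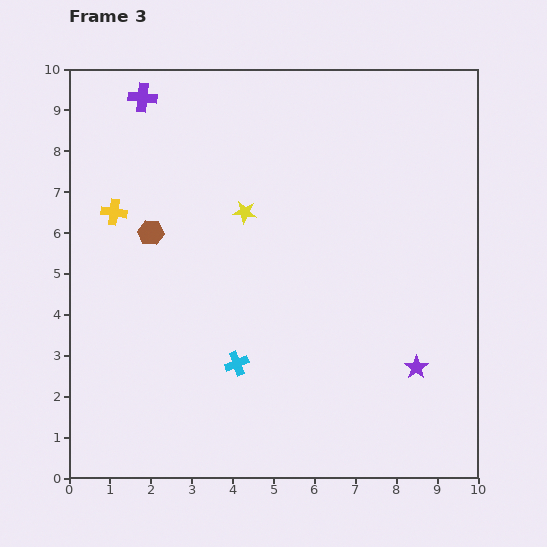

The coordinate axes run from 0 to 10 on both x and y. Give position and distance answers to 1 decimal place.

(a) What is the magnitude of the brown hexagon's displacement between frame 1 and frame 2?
2.8

The brown hexagon moved from (2.1, 6.0) to (2.1, 3.2), a distance of √(0.0² + 2.8²) ≈ 2.8.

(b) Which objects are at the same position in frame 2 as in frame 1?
the purple cross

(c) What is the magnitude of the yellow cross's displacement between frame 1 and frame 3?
3.6

The yellow cross moved from (1.3, 2.9) to (1.1, 6.5), a distance of √(0.2² + 3.6²) ≈ 3.6.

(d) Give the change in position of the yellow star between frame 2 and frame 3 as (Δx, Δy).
(-1.9, -2.5)

The yellow star was at (6.2, 9.0) in frame 2 and (4.3, 6.5) in frame 3.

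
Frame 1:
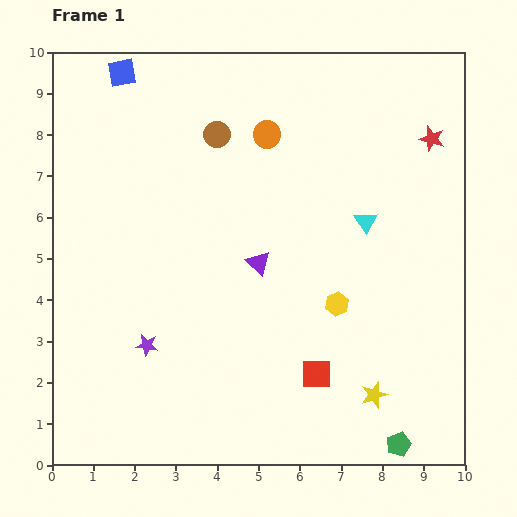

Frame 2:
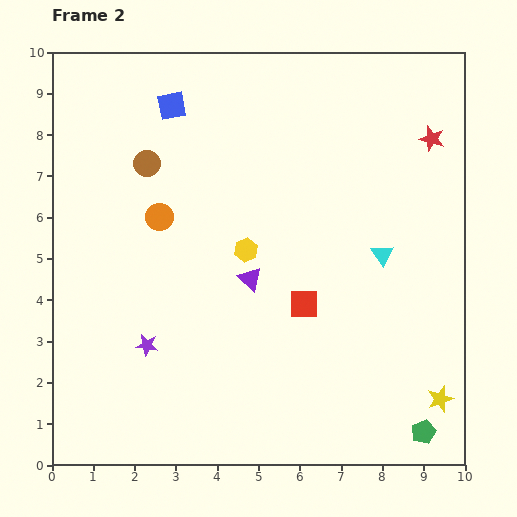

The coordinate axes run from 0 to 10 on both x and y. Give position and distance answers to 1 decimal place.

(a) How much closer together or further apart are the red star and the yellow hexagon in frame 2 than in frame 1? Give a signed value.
+0.6

Distance in frame 1: 4.6. Distance in frame 2: 5.2.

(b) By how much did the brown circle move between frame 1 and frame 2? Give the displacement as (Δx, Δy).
(-1.7, -0.7)

The brown circle was at (4.0, 8.0) in frame 1 and (2.3, 7.3) in frame 2.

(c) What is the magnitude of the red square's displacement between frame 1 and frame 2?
1.7

The red square moved from (6.4, 2.2) to (6.1, 3.9), a distance of √(0.3² + 1.7²) ≈ 1.7.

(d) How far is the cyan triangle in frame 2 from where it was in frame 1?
0.9

The cyan triangle moved from (7.6, 5.9) to (8.0, 5.1), a distance of √(0.4² + 0.8²) ≈ 0.9.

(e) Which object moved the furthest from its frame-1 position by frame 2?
the orange circle

(moved 3.3; next 2.6)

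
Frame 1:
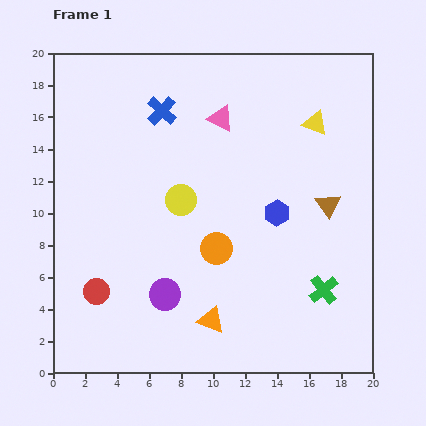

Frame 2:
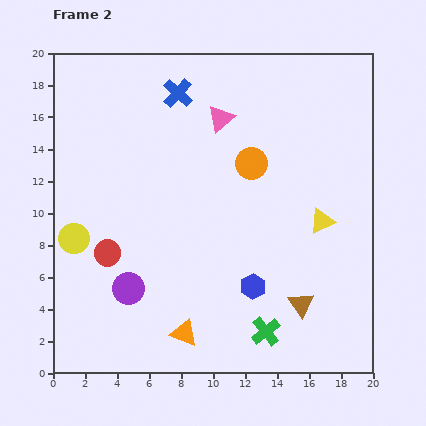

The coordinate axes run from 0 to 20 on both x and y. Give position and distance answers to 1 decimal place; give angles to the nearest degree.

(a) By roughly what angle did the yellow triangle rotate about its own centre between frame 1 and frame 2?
45° counter-clockwise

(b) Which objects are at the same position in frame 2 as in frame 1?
the pink triangle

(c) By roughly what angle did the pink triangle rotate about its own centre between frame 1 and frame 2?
54° clockwise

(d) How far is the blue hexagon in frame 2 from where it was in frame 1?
4.8

The blue hexagon moved from (14.0, 10.0) to (12.5, 5.4), a distance of √(1.5² + 4.6²) ≈ 4.8.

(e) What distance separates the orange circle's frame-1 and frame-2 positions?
5.7

The orange circle moved from (10.2, 7.8) to (12.4, 13.1), a distance of √(2.2² + 5.3²) ≈ 5.7.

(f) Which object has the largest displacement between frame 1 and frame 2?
the yellow circle

(moved 7.1; next 6.4)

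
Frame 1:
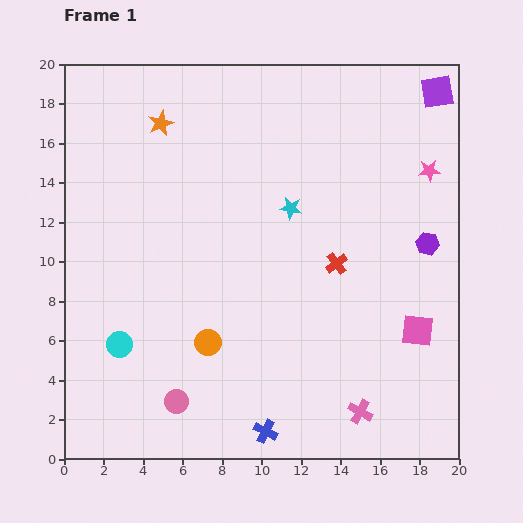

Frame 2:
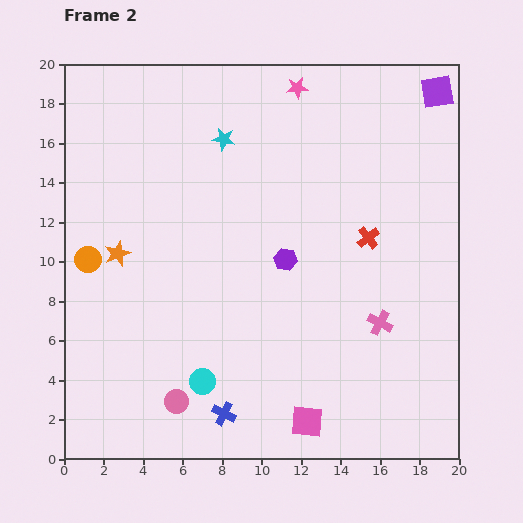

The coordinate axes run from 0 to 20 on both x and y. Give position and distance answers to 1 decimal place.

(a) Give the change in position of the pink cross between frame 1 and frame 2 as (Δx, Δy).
(1.0, 4.5)

The pink cross was at (15.0, 2.4) in frame 1 and (16.0, 6.9) in frame 2.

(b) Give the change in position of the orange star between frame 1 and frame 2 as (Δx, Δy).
(-2.2, -6.6)

The orange star was at (4.9, 17.0) in frame 1 and (2.7, 10.4) in frame 2.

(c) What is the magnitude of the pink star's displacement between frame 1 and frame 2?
7.9

The pink star moved from (18.5, 14.6) to (11.8, 18.8), a distance of √(6.7² + 4.2²) ≈ 7.9.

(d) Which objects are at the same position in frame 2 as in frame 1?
the purple square, the pink circle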